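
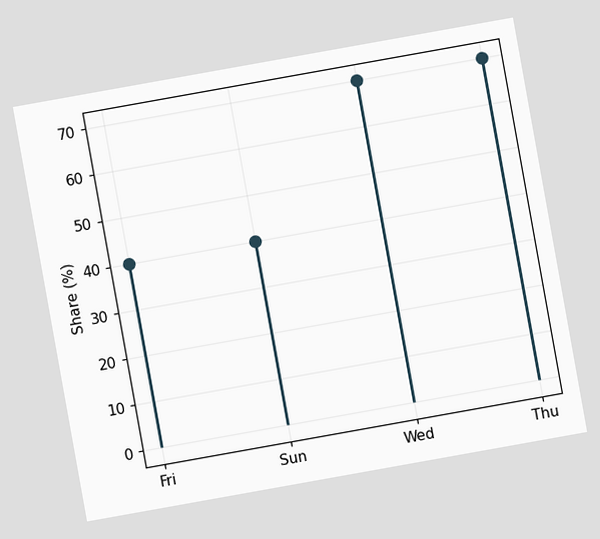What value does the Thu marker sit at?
70%

The chart is tilted about 10° counter-clockwise. The Thu marker sits at 70%.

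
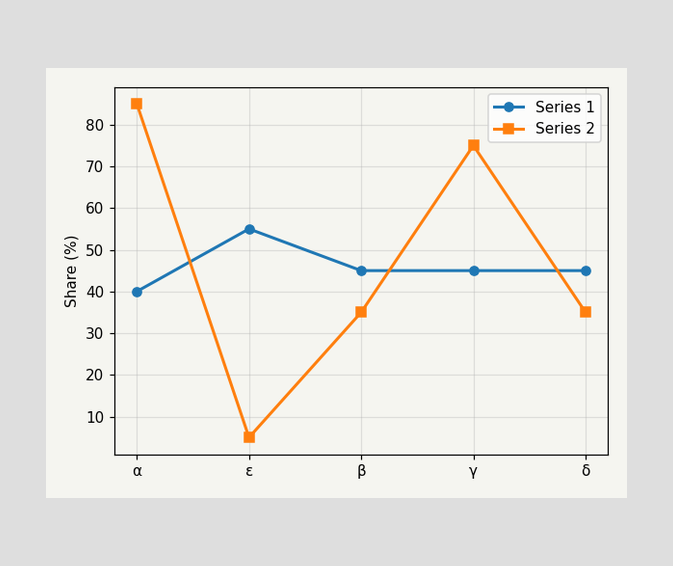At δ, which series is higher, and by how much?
Series 1, by 10%

At δ, Series 1 sits above the other line by 10%.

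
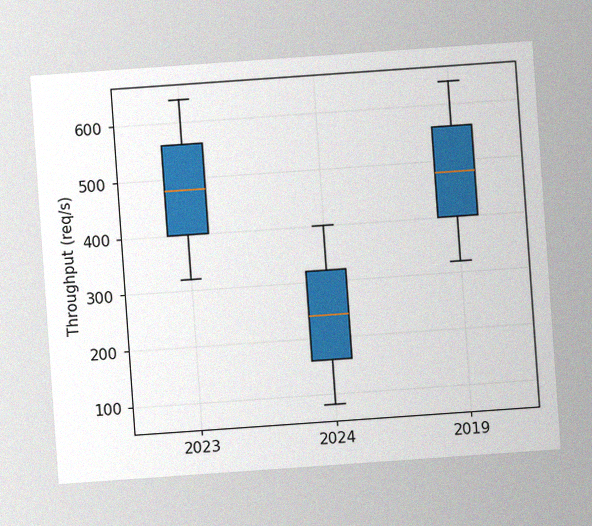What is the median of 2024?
240req/s

The chart is tilted about 4° counter-clockwise, with some photo noise. The median line in the 2024 box sits at 240req/s.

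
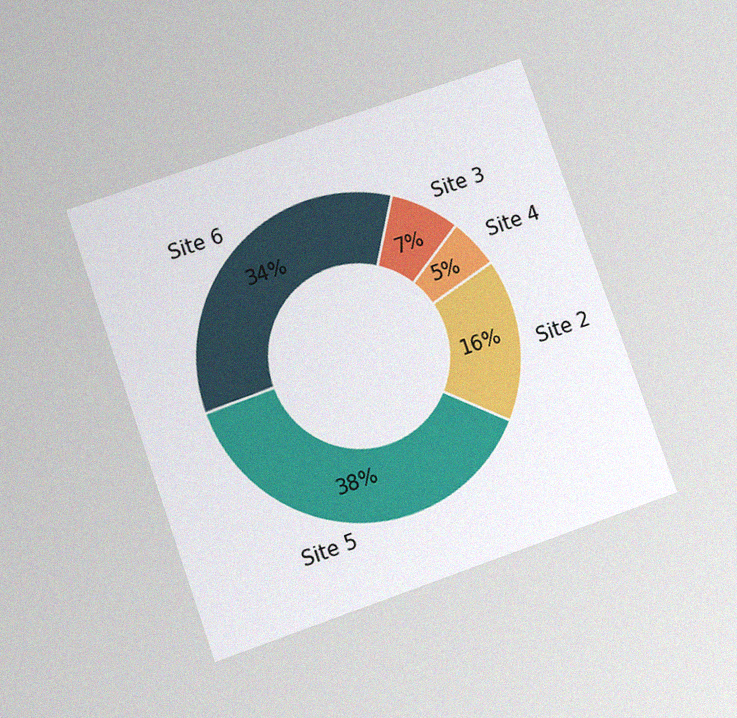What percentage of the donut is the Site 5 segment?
The chart is tilted about 19° counter-clockwise and viewed slightly from below, with some photo noise. The Site 5 segment takes up 38% of the ring.

38%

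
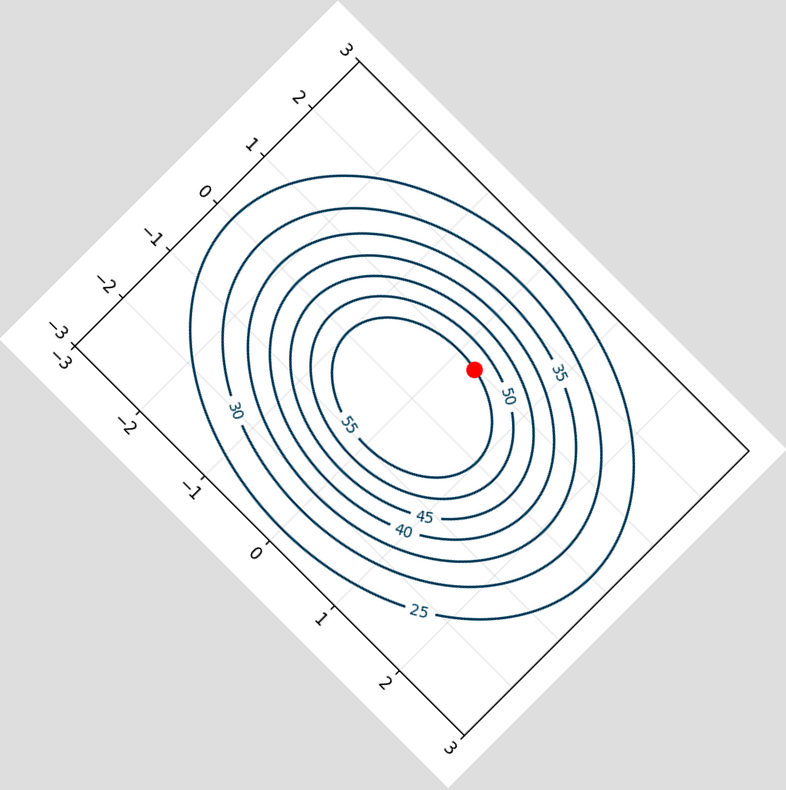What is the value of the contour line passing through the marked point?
55

The chart is tilted about 45° clockwise. The marked point sits on the contour labelled 55.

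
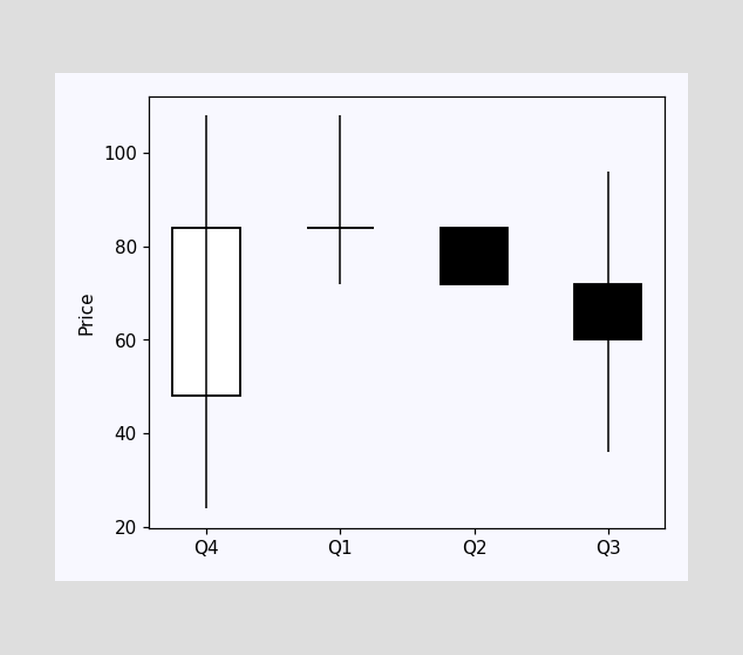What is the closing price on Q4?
The Q4 candle closes at 84.

84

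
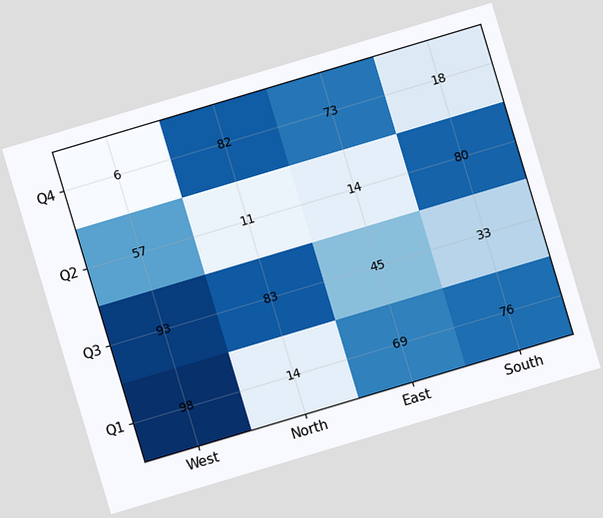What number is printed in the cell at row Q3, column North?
The chart is tilted about 17° counter-clockwise. The (Q3, North) cell reads 83.

83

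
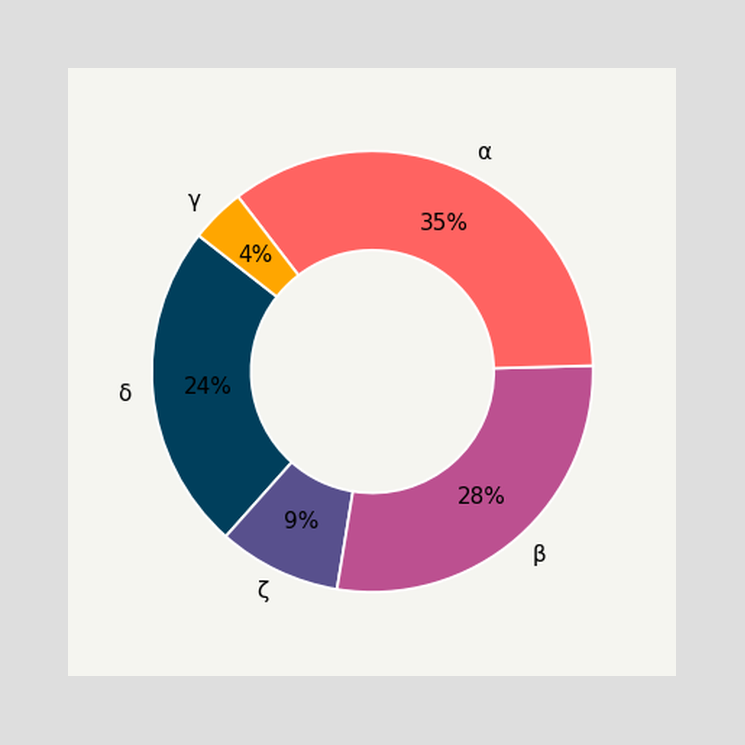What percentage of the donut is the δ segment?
24%

The δ segment takes up 24% of the ring.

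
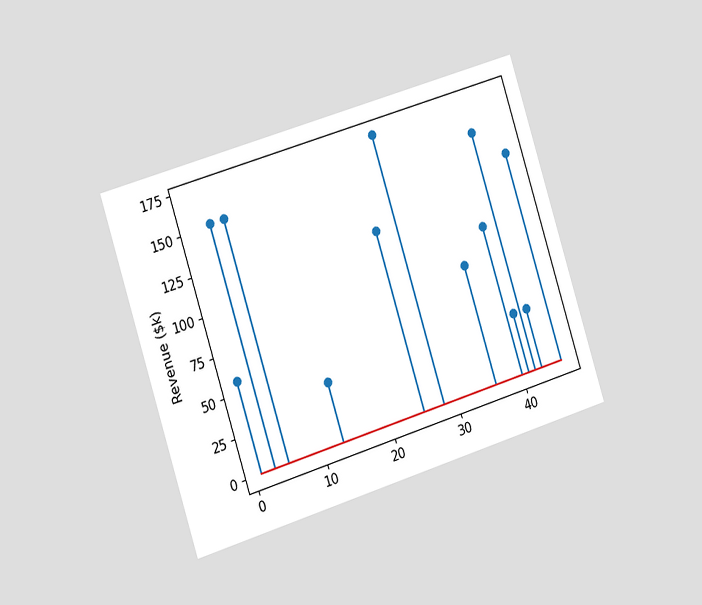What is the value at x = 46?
The chart is tilted about 18° counter-clockwise and viewed slightly from the left. The stem at x=46 reaches $133k.

$133k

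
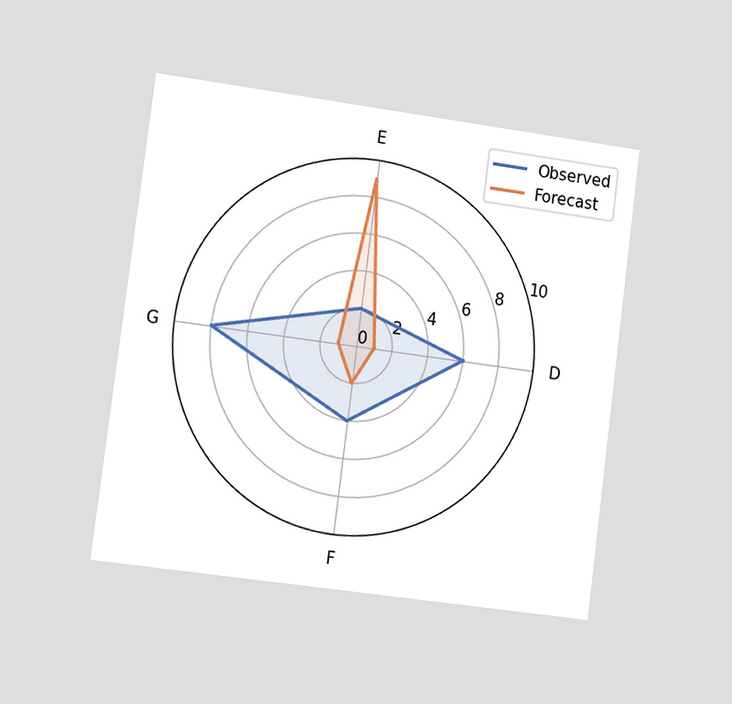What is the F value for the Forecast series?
2

The chart is tilted about 7° clockwise and viewed slightly from the left. On the F axis, Forecast reaches 2.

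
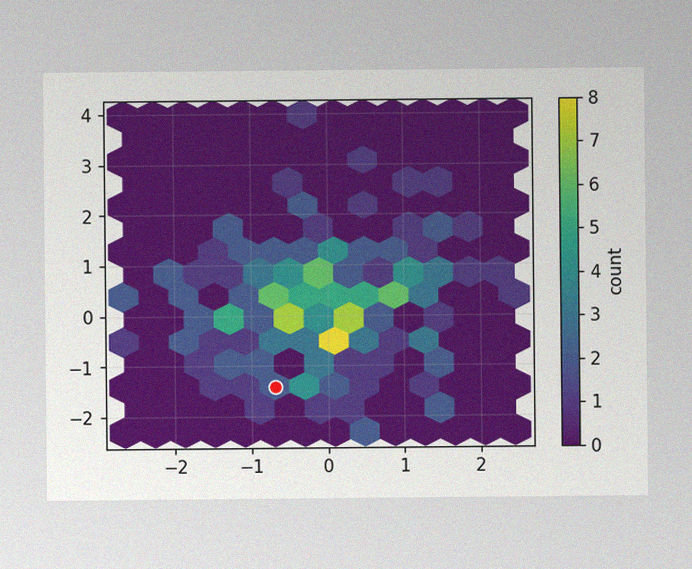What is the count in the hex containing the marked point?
The image has some photo noise and uneven lighting. The marked hex reads 2 on the colorbar.

2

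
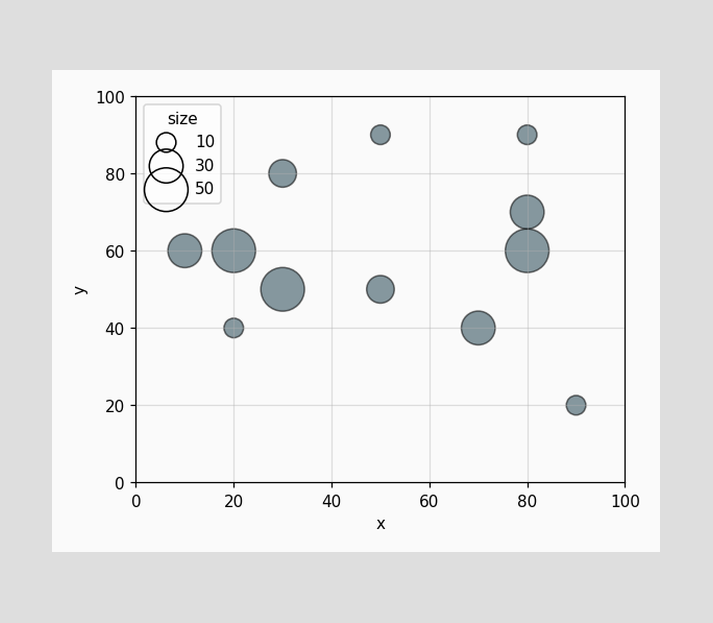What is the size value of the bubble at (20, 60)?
Matching the bubble at (20, 60) against the size legend gives 50.

50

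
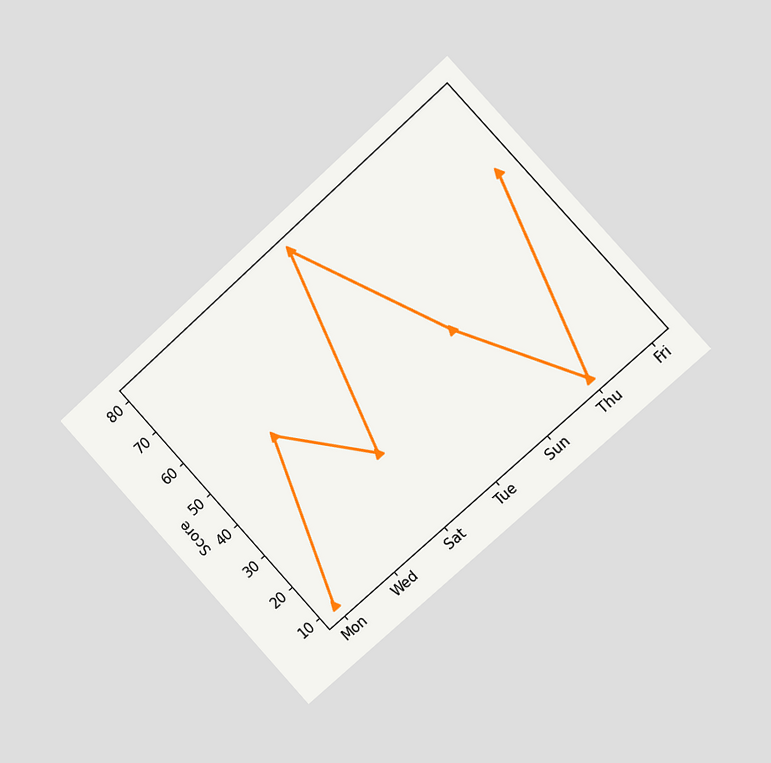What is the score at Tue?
The chart is tilted about 42° counter-clockwise and viewed at a slight angle. At Tue, the line is at 80.

80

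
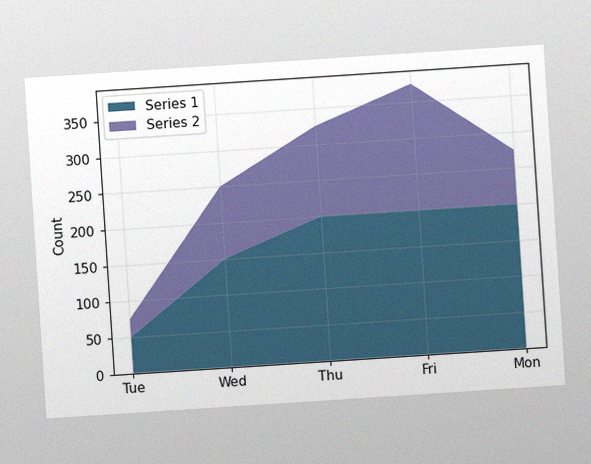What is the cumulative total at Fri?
375

The chart is tilted about 4° counter-clockwise, with some photo noise. The stacked total at Fri reaches 375.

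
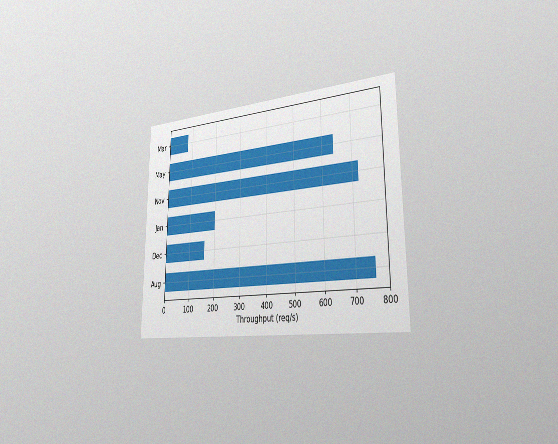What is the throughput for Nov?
720req/s

The chart is viewed slightly from the right, with some photo noise. Reading along the chart's x-axis, the Nov bar reaches 720req/s.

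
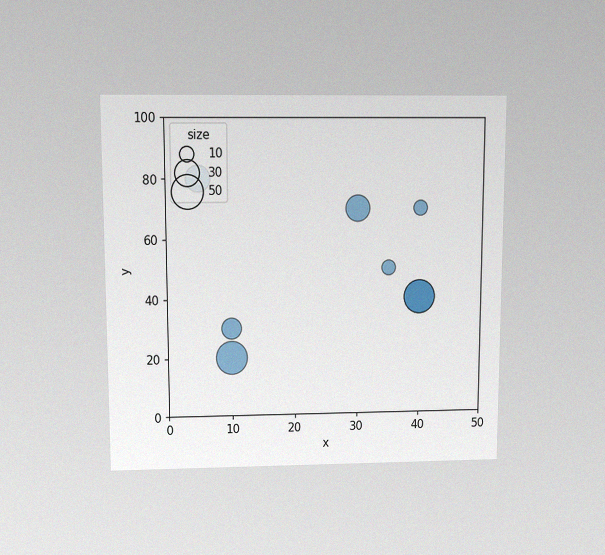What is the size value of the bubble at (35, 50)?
The chart is viewed slightly from above, with some photo noise. Matching the bubble at (35, 50) against the size legend gives 10.

10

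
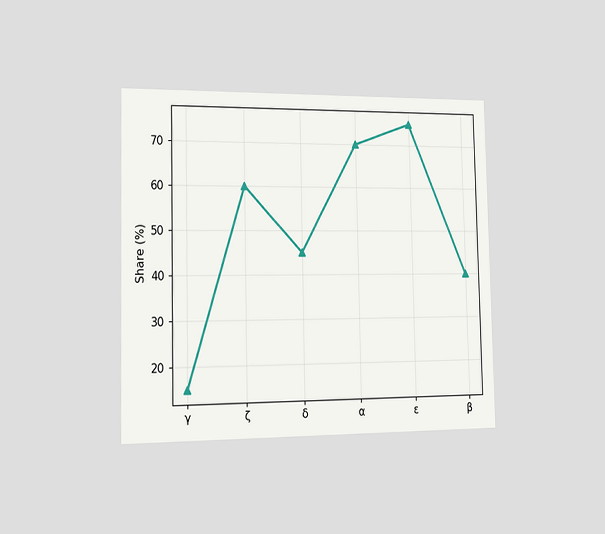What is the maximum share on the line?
The chart is viewed slightly from the left. The highest point is at ε, and reading across to the y-axis gives 75%.

75%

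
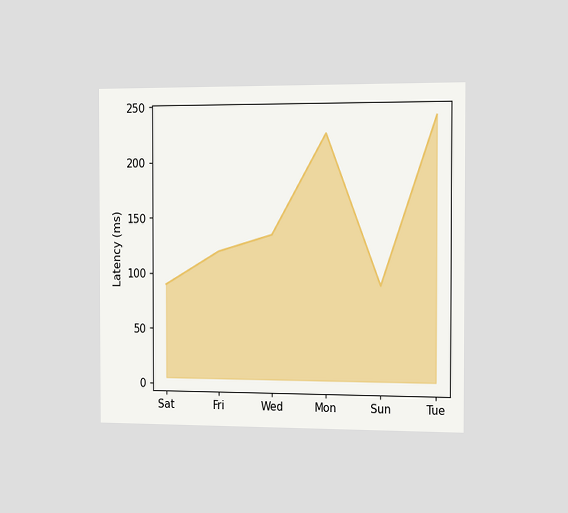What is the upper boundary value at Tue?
240ms

The chart is viewed slightly from the right. At Tue the upper boundary is at 240ms.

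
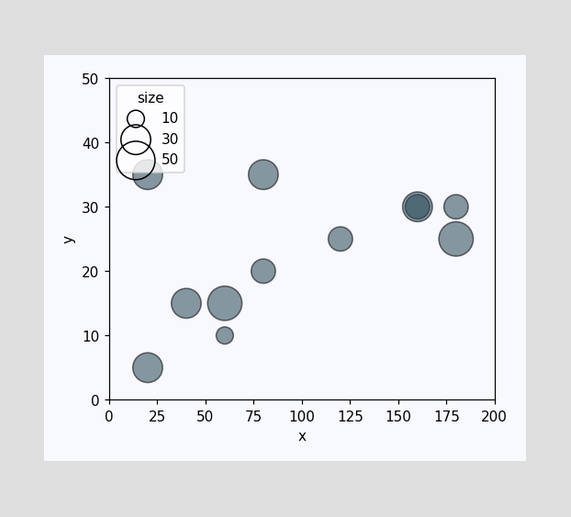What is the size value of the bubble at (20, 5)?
Matching the bubble at (20, 5) against the size legend gives 30.

30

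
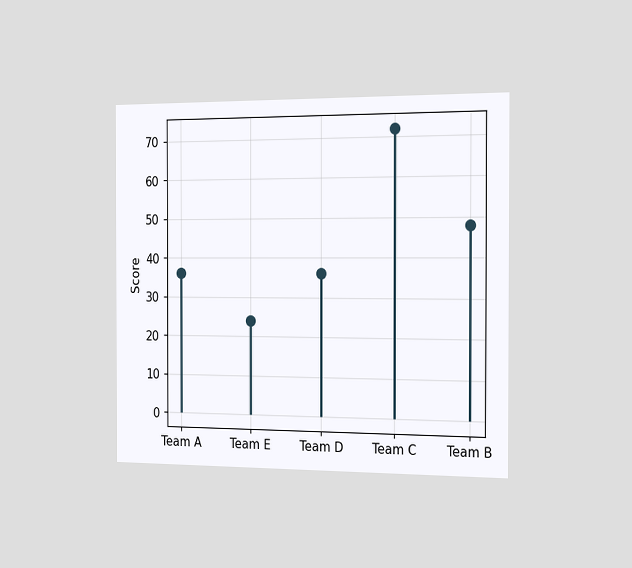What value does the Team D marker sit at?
The chart is viewed slightly from the right. The Team D marker sits at 36.

36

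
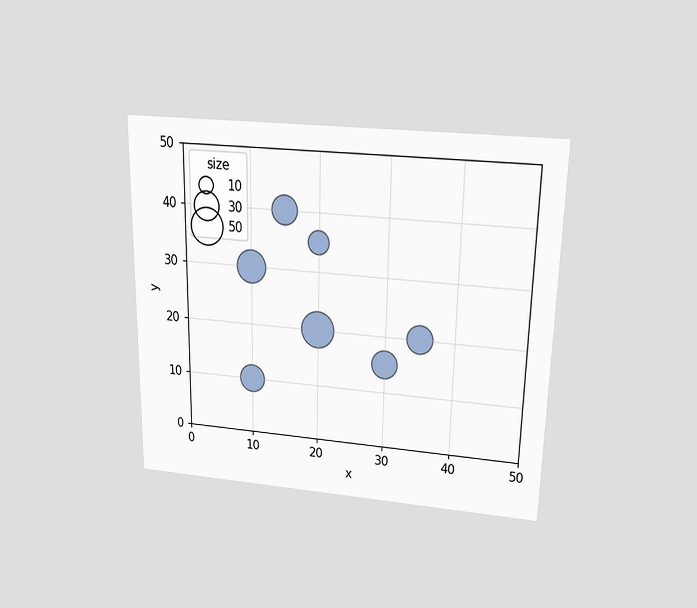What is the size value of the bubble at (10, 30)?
The chart is viewed slightly from above. Matching the bubble at (10, 30) against the size legend gives 40.

40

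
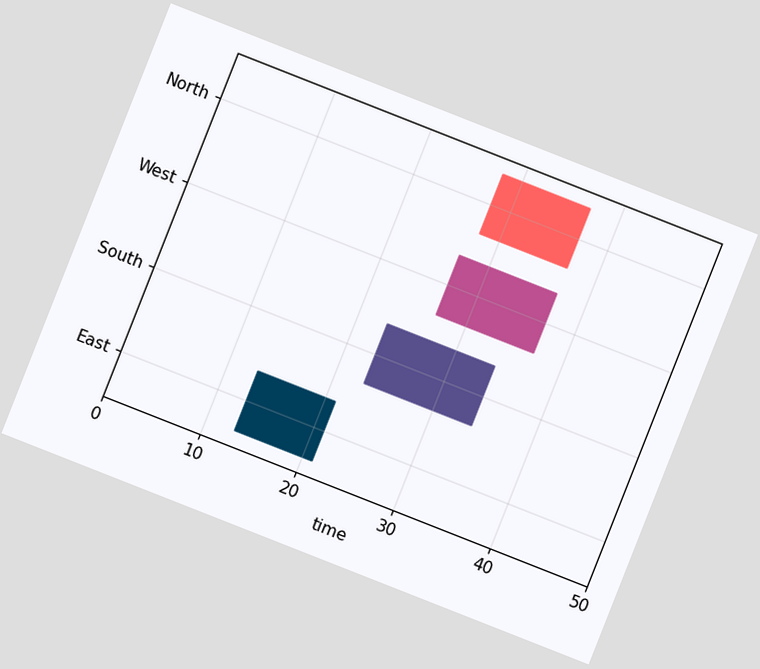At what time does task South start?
23

The chart is tilted about 22° clockwise. The South bar begins at t=23.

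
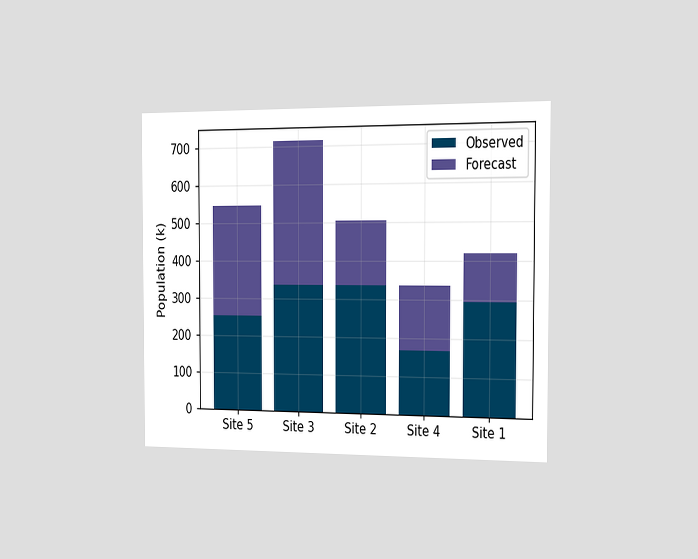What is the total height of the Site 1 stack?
420k

The chart is viewed slightly from the right. The Site 1 stack's top reaches 420k on the y-axis.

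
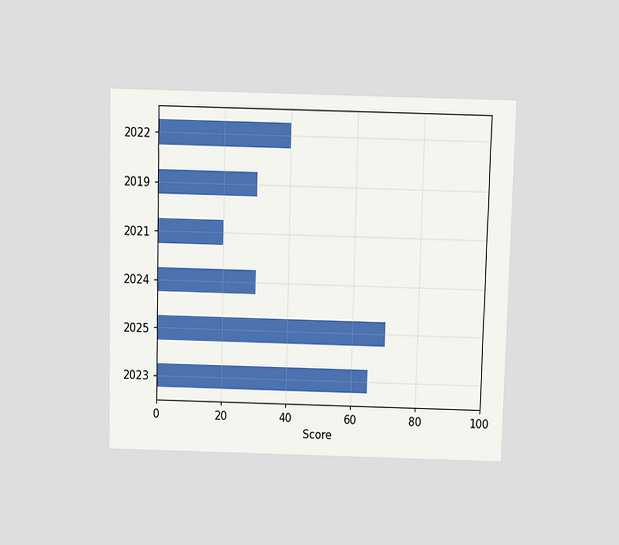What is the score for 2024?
The chart is viewed slightly from above. Reading along the chart's x-axis, the 2024 bar reaches 30.

30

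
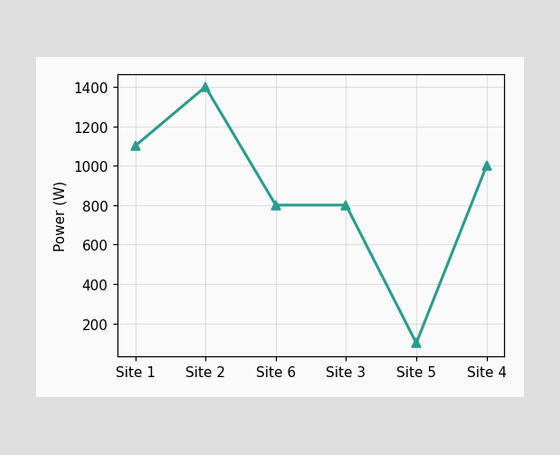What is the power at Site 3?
800W

At Site 3, the line is at 800W.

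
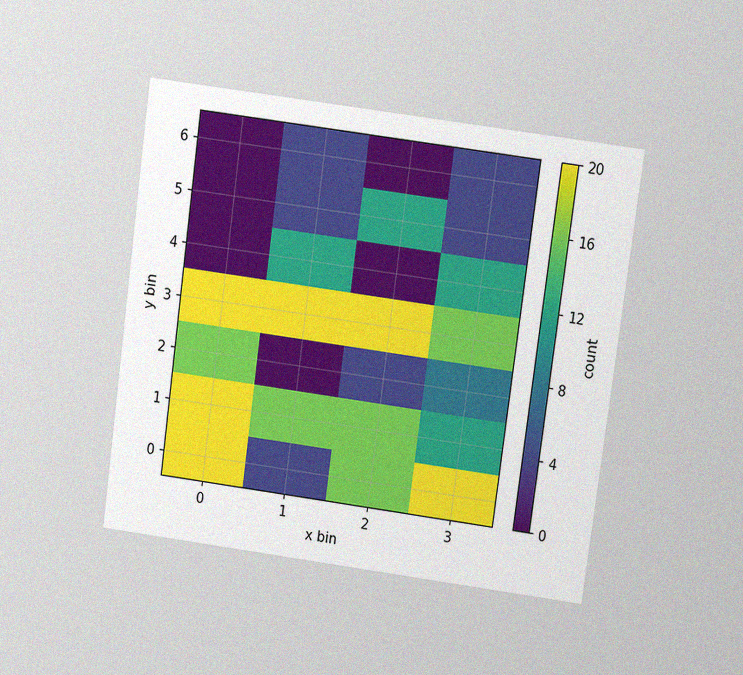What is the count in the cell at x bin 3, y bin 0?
The chart is tilted about 8° clockwise and viewed slightly from above, with some photo noise. Matching the cell (3, 0) against the colorbar gives 20.

20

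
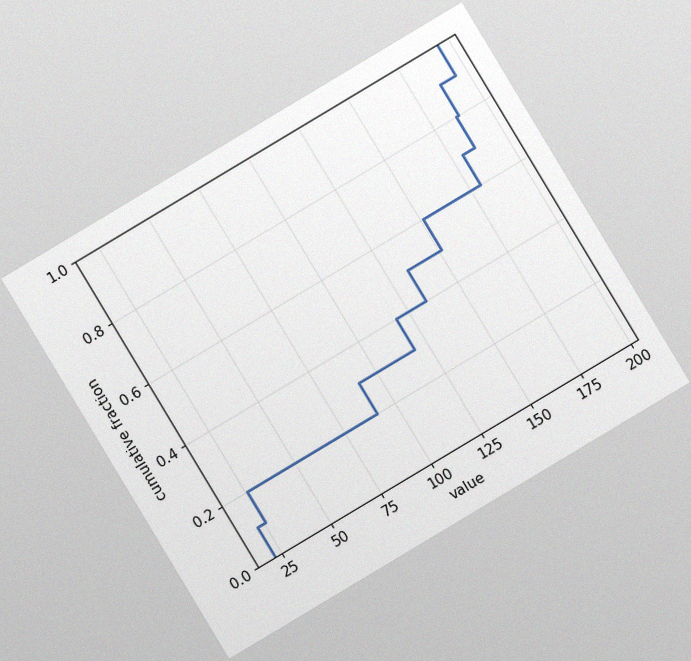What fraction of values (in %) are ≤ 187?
The chart is tilted about 31° counter-clockwise, with some photo noise. At x=187 the ECDF step is at 90%.

90%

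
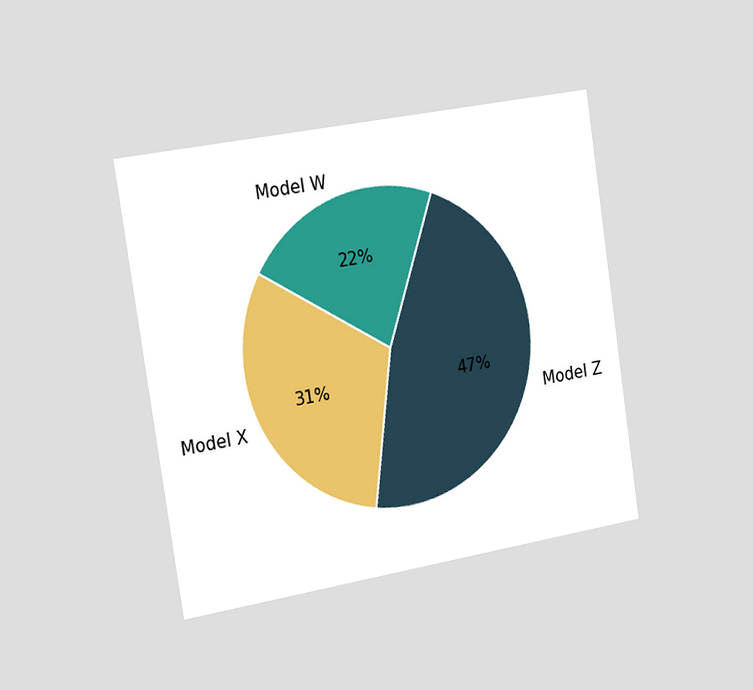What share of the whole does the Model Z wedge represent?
47%

The chart is tilted about 9° counter-clockwise and viewed slightly from the left. The Model Z slice takes up 47% of the pie.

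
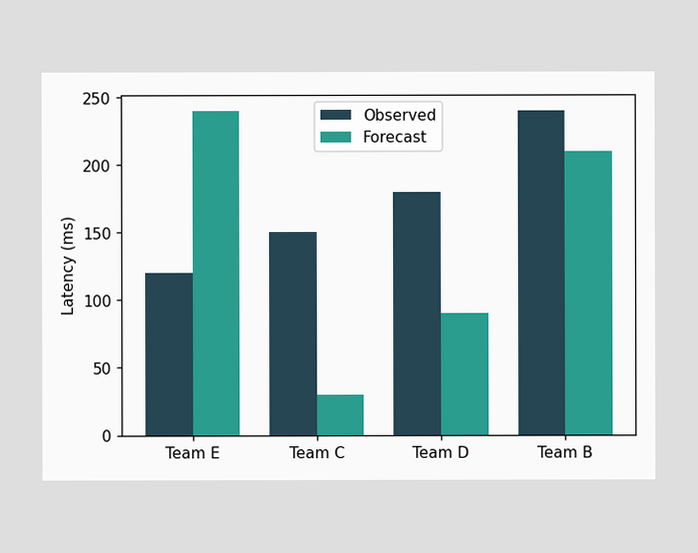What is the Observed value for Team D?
The Observed bar at Team D reaches 180ms on the y-axis.

180ms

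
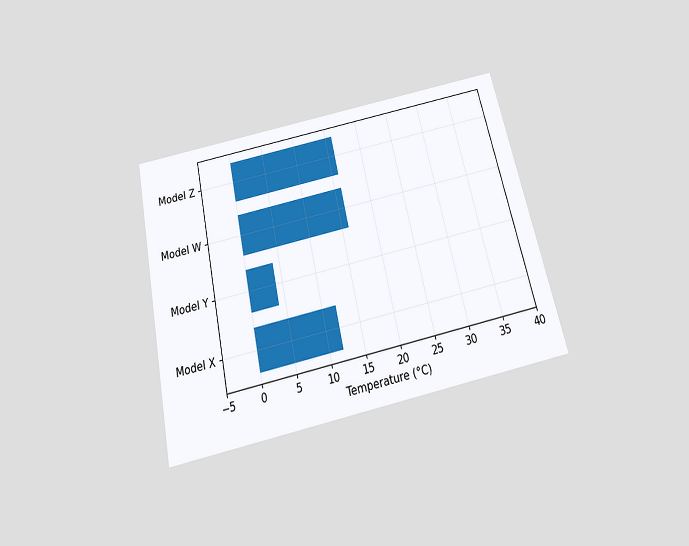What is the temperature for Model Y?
4°C

The chart is tilted about 12° counter-clockwise and viewed slightly from below. Reading along the chart's x-axis, the Model Y bar reaches 4°C.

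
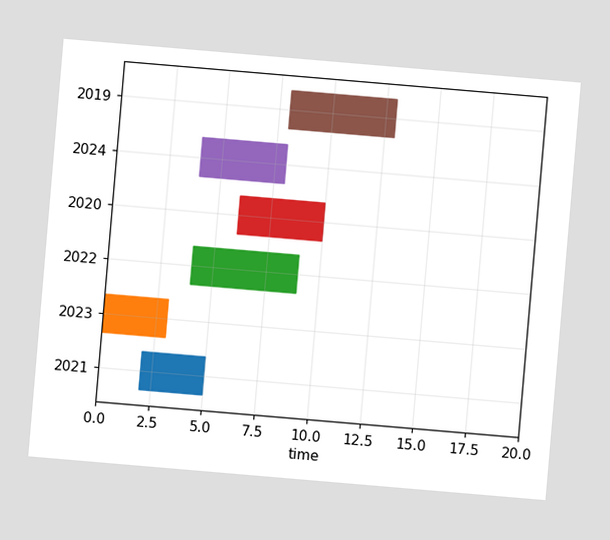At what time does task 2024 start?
The chart is tilted about 5° clockwise. The 2024 bar begins at t=4.

4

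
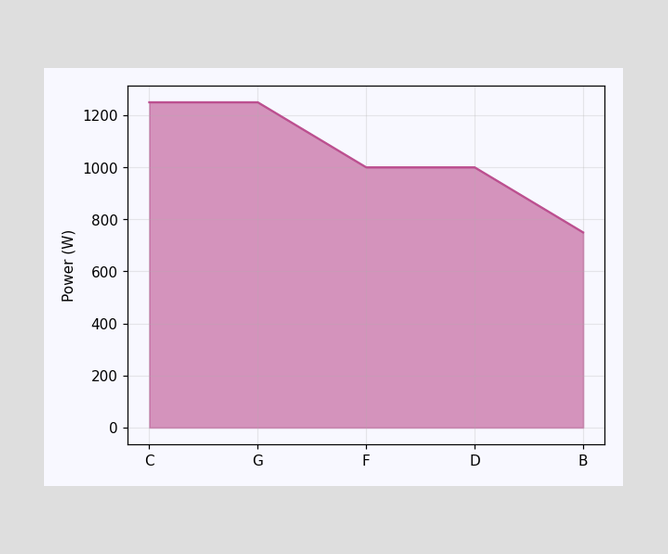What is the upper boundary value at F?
1000W

At F the upper boundary is at 1000W.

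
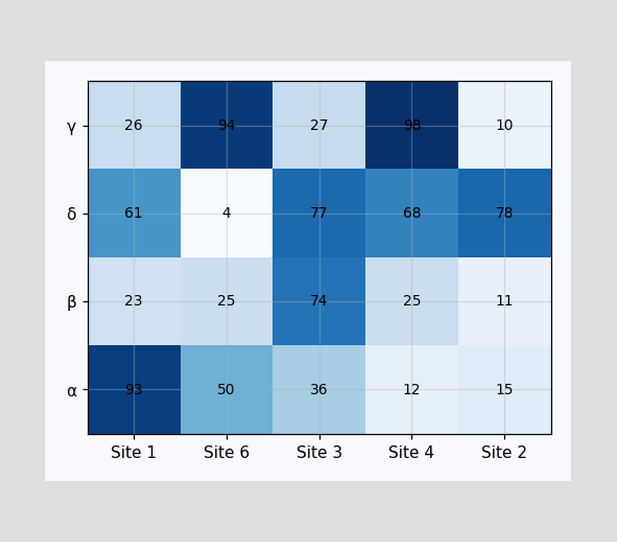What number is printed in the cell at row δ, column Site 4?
68

The (δ, Site 4) cell reads 68.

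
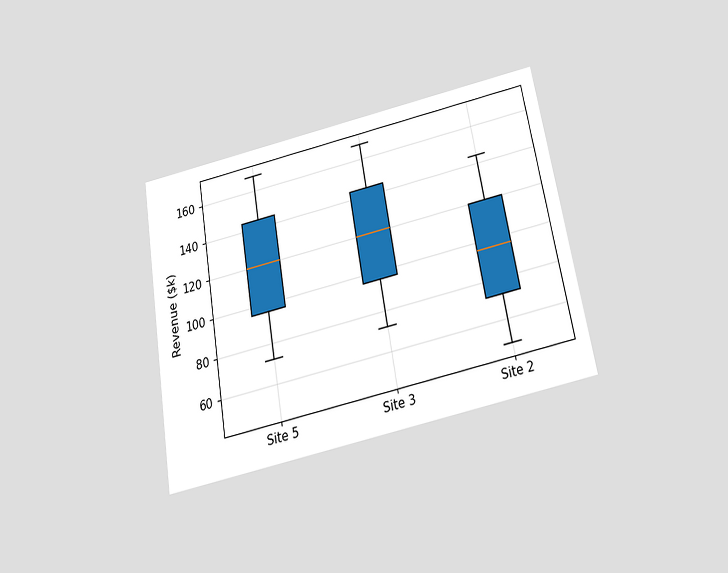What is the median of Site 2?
$96k

The chart is tilted about 10° counter-clockwise and viewed slightly from below. The median line in the Site 2 box sits at $96k.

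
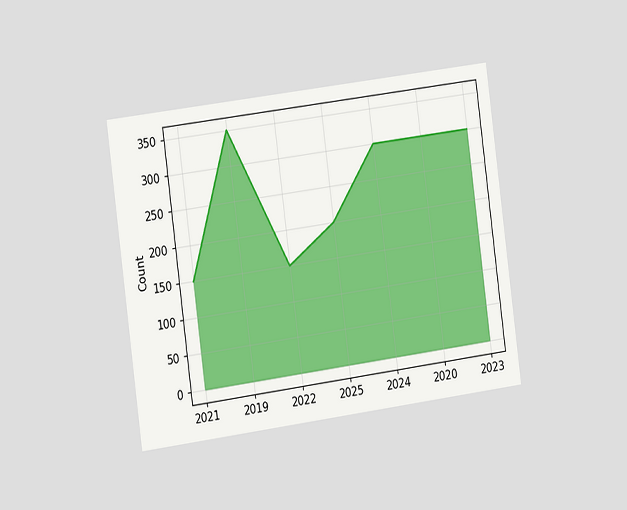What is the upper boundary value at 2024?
300

The chart is tilted about 8° counter-clockwise and viewed slightly from the left. At 2024 the upper boundary is at 300.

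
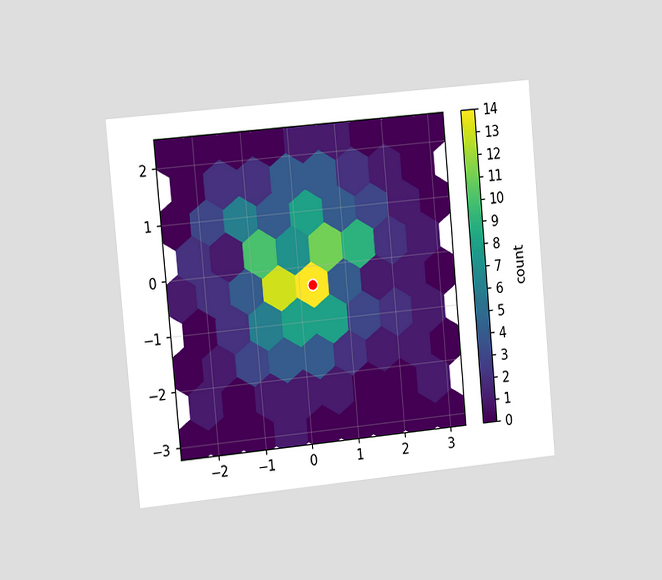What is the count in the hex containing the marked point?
The chart is tilted about 5° counter-clockwise and viewed slightly from the left. The marked hex reads 14 on the colorbar.

14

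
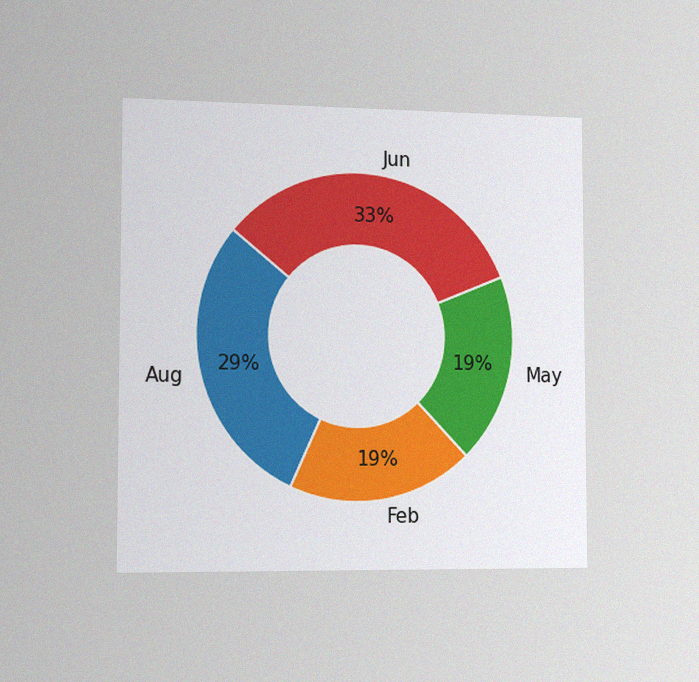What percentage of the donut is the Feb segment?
19%

The chart is viewed slightly from the left, with some photo noise. The Feb segment takes up 19% of the ring.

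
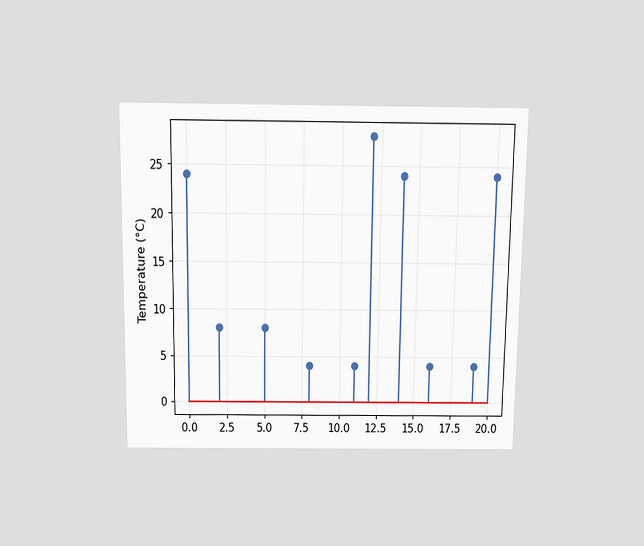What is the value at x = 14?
The chart is viewed slightly from above. The stem at x=14 reaches 24°C.

24°C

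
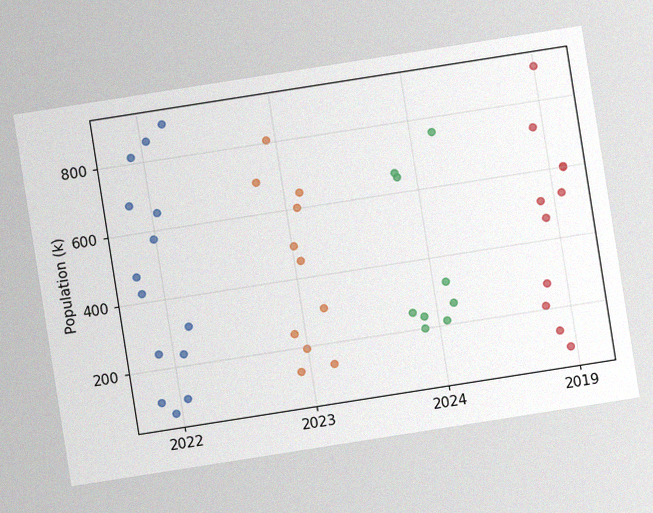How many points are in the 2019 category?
The chart is tilted about 9° counter-clockwise, with some photo noise. Counting the markers in the 2019 column gives 11.

11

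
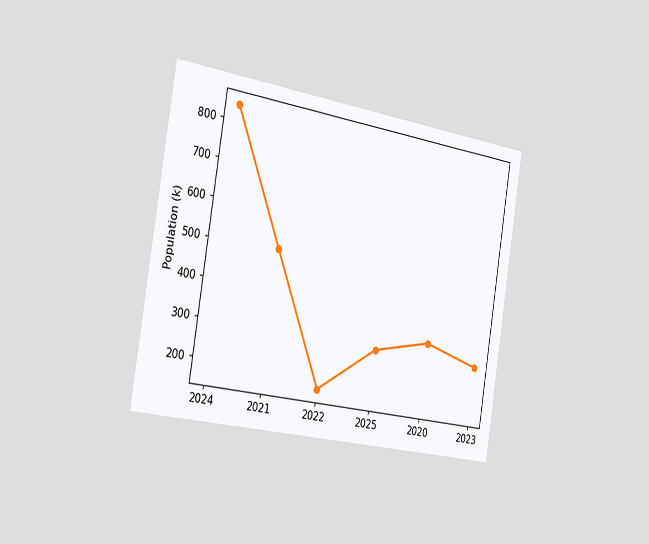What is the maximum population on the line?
The chart is tilted about 9° clockwise and viewed slightly from the left. The highest point is at 2024, and reading across to the y-axis gives 840k.

840k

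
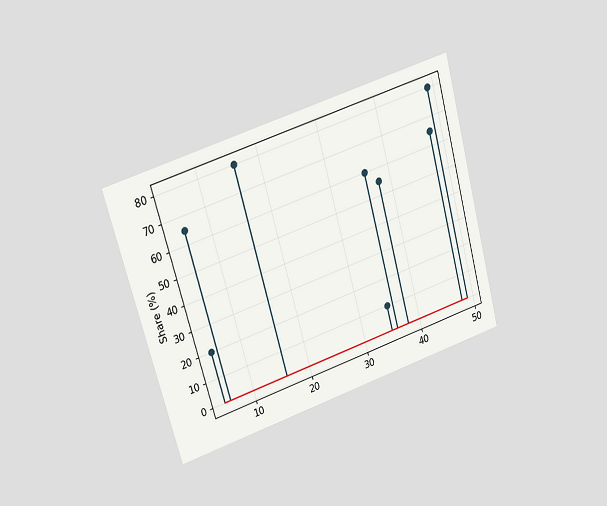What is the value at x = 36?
The chart is tilted about 16° counter-clockwise and viewed at a slight angle. The stem at x=36 reaches 60%.

60%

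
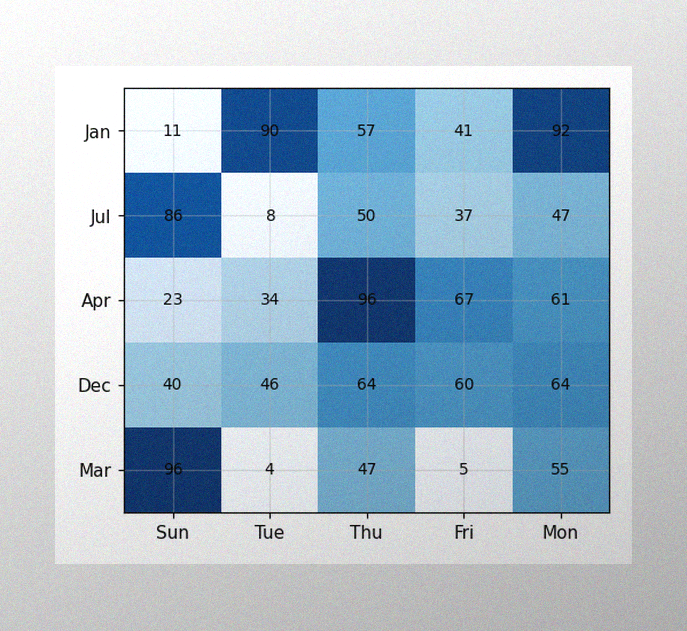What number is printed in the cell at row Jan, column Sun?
11

The image has some photo noise and uneven lighting. The (Jan, Sun) cell reads 11.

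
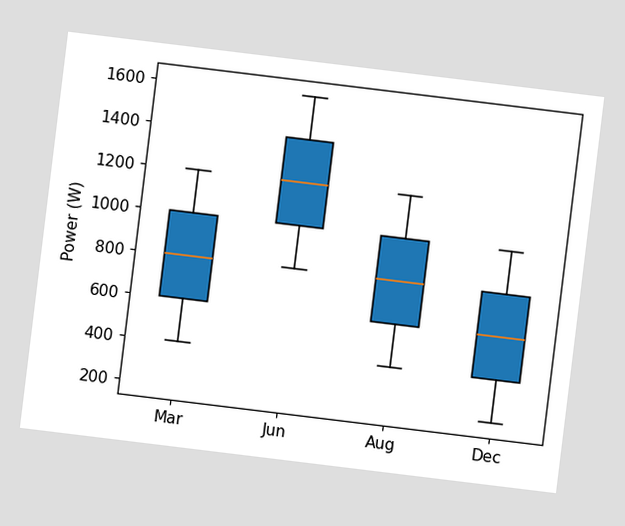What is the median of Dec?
The chart is tilted about 7° clockwise. The median line in the Dec box sits at 600W.

600W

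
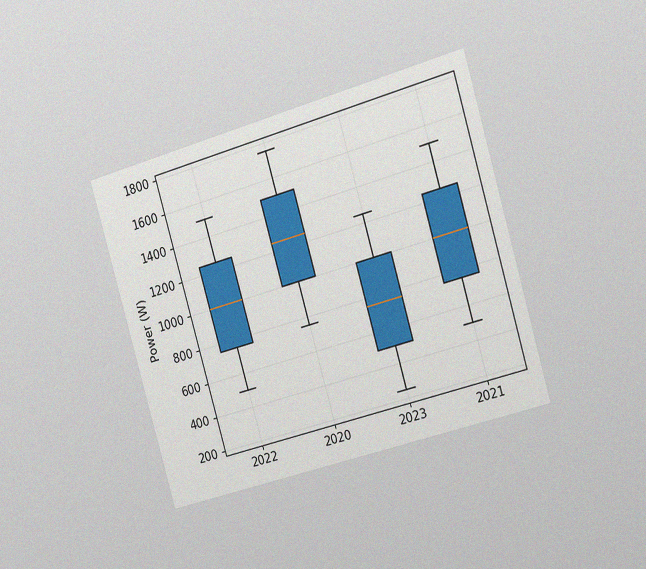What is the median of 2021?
1000W

The chart is tilted about 16° counter-clockwise and viewed slightly from the right, with some photo noise. The median line in the 2021 box sits at 1000W.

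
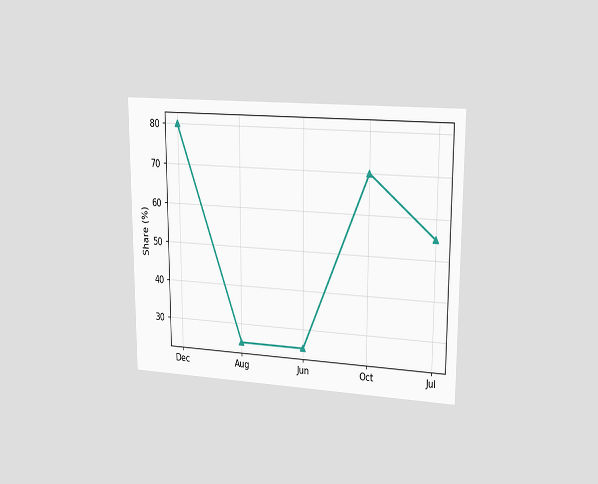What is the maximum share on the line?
The chart is viewed slightly from the right. The highest point is at Dec, and reading across to the y-axis gives 80%.

80%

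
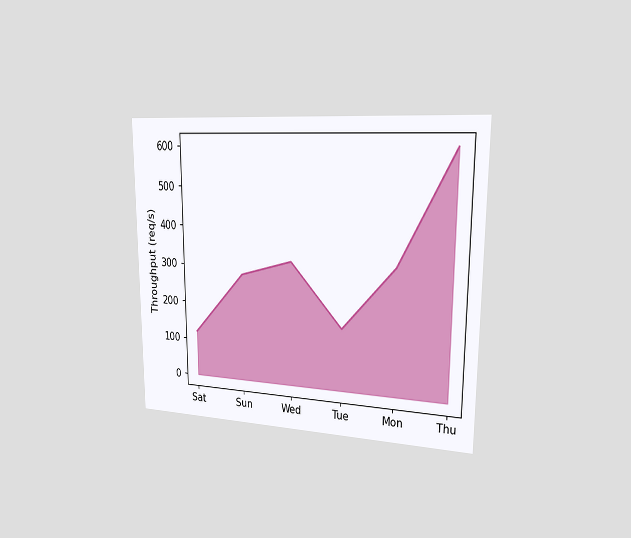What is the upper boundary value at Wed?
The chart is viewed slightly from the right. At Wed the upper boundary is at 320req/s.

320req/s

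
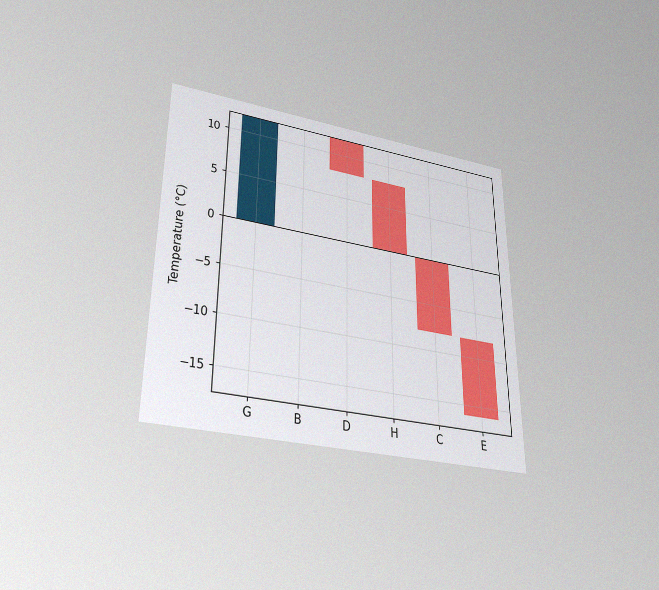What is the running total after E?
-16°C

The chart is viewed slightly from below, with some photo noise. After E the running total reaches -16°C.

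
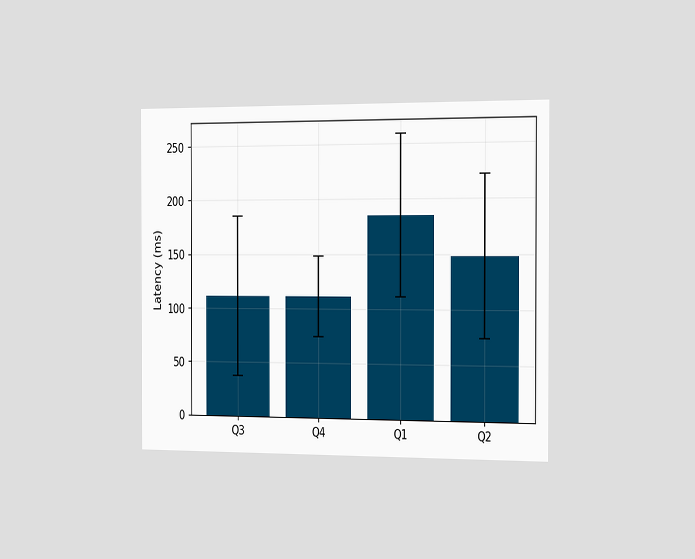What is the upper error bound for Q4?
The chart is viewed slightly from the right. The Q4 bar's upper whisker reaches 148ms.

148ms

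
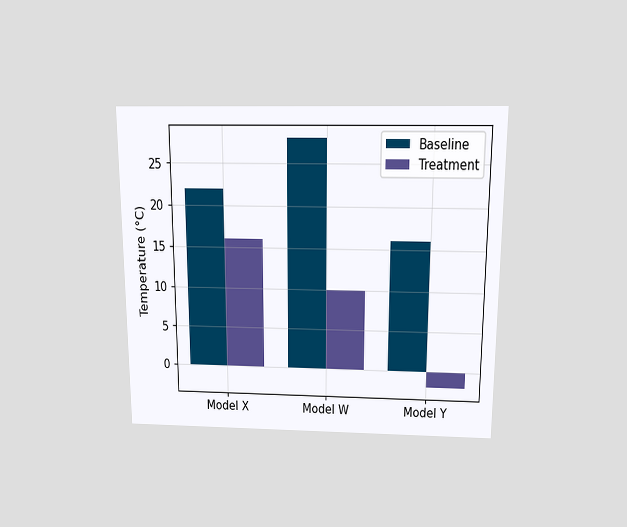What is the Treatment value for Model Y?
-2°C

The chart is viewed slightly from above. The Treatment bar at Model Y reaches -2°C on the y-axis.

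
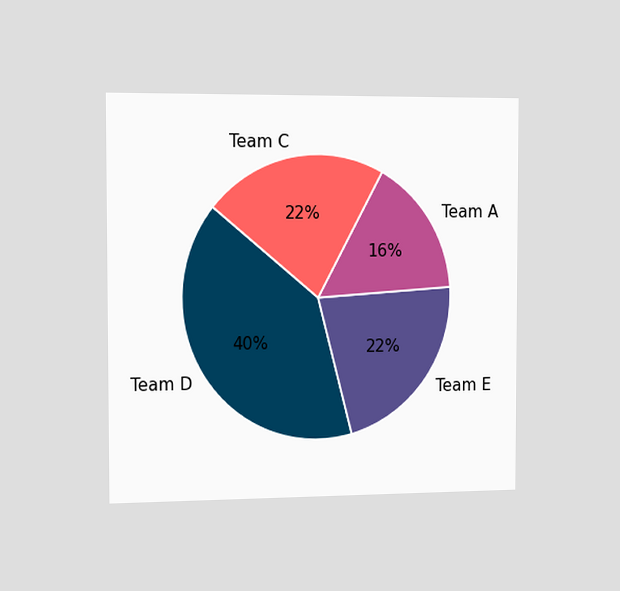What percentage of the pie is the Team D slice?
The chart is viewed slightly from the left. The Team D slice takes up 40% of the pie.

40%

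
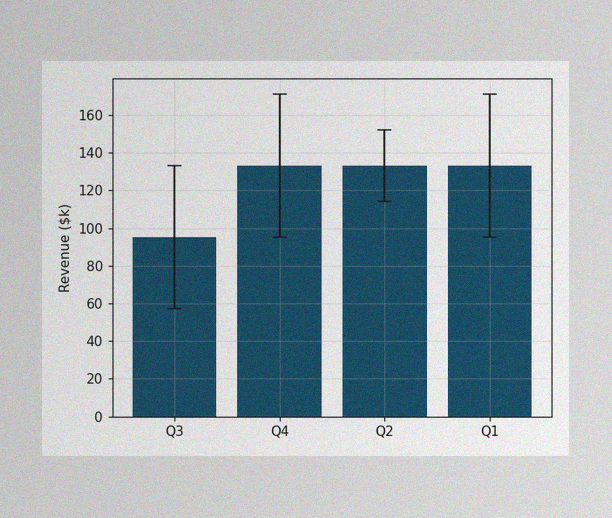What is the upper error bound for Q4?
The image has some photo noise and uneven lighting. The Q4 bar's upper whisker reaches $171k.

$171k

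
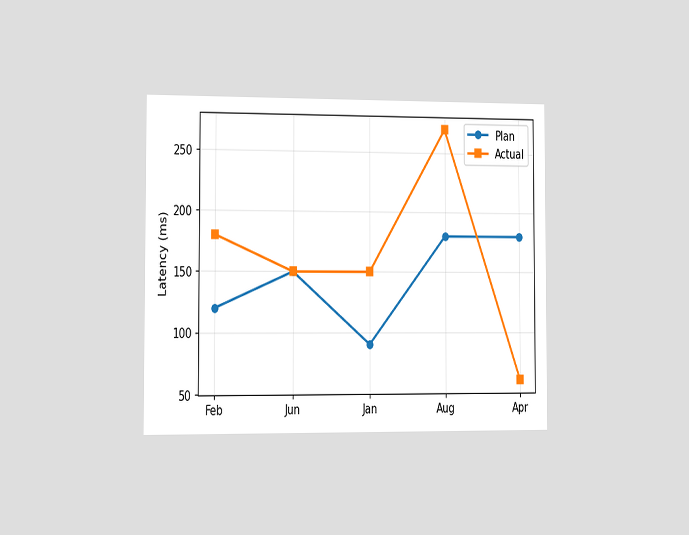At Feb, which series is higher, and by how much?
Actual, by 60ms

The chart is viewed slightly from the left. At Feb, Actual sits above the other line by 60ms.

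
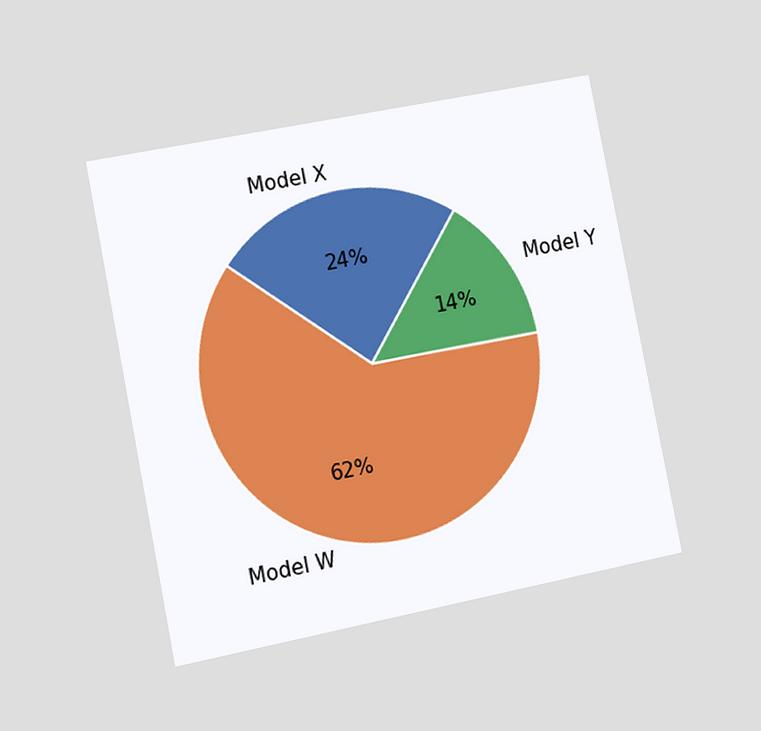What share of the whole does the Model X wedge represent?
The chart is tilted about 11° counter-clockwise and viewed at a slight angle. The Model X slice takes up 24% of the pie.

24%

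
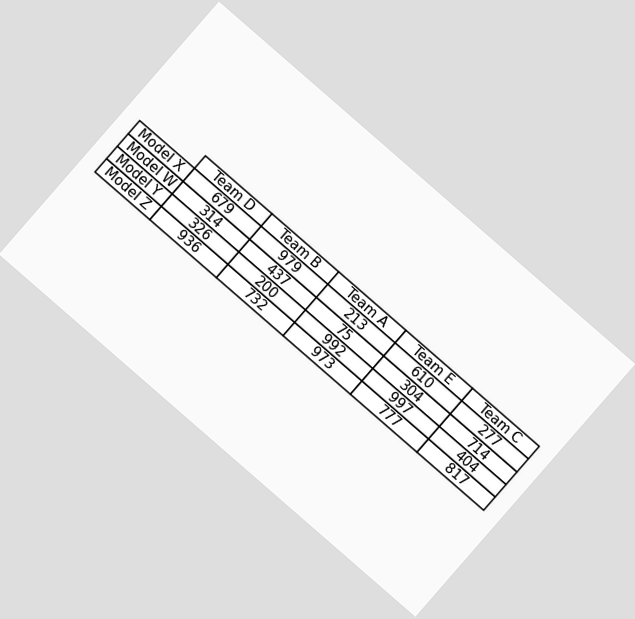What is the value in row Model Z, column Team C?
817

The chart is tilted about 41° clockwise. The (Model Z, Team C) cell reads 817.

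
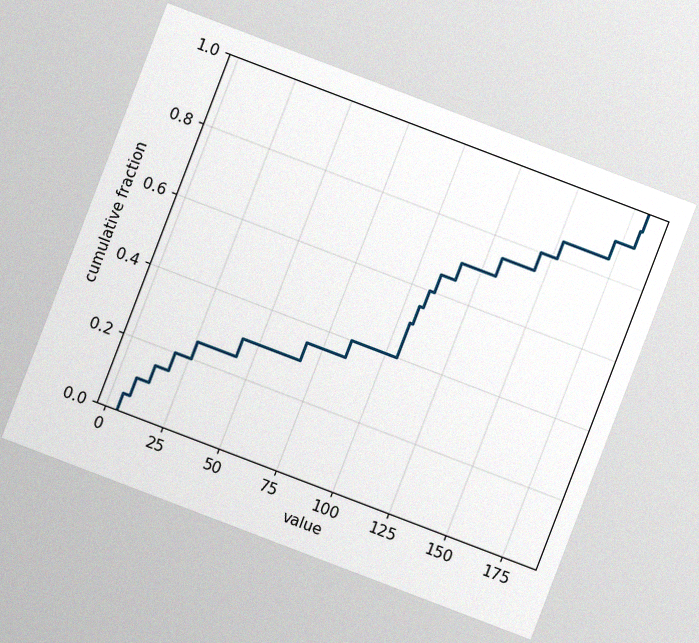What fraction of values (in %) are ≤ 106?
The chart is tilted about 21° clockwise, with some photo noise. At x=106 the ECDF step is at 55%.

55%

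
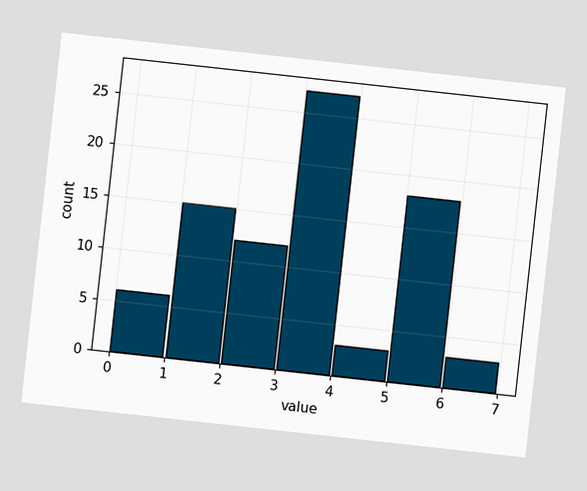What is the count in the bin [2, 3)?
The chart is tilted about 6° clockwise. The [2, 3) bin has height 12.

12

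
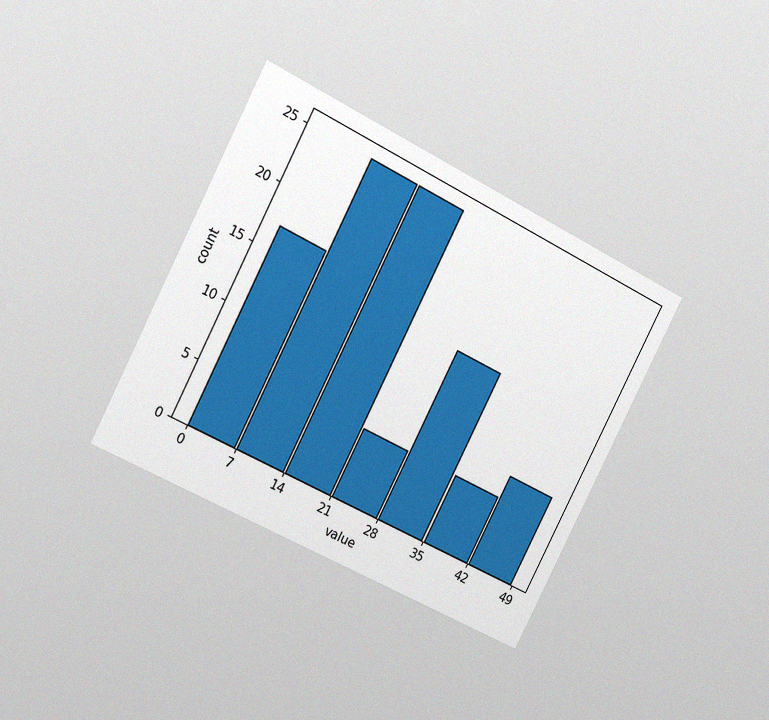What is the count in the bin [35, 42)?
The chart is tilted about 27° clockwise and viewed at a slight angle, with some photo noise. The [35, 42) bin has height 6.

6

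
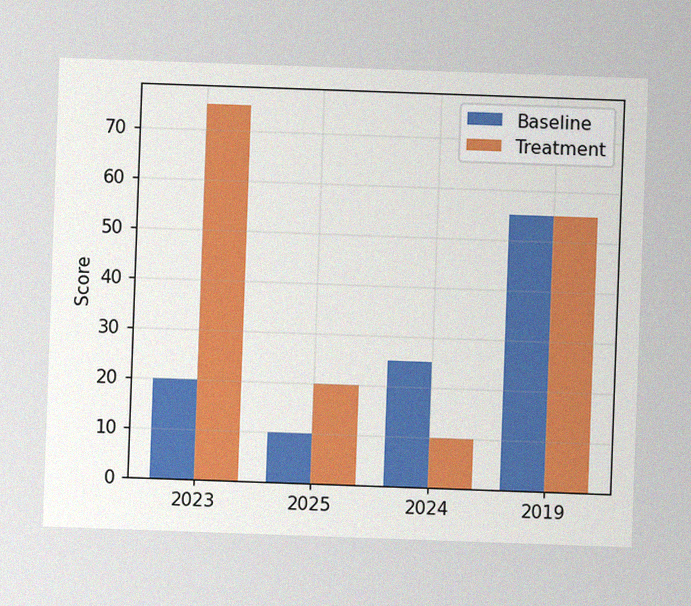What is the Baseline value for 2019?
The chart is tilted about 2° clockwise, with some photo noise. The Baseline bar at 2019 reaches 55 on the y-axis.

55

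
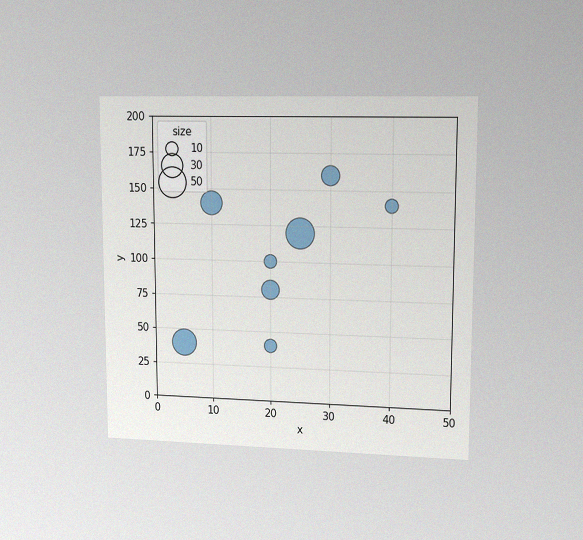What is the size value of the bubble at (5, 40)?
40

The chart is viewed at a slight angle, with some photo noise. Matching the bubble at (5, 40) against the size legend gives 40.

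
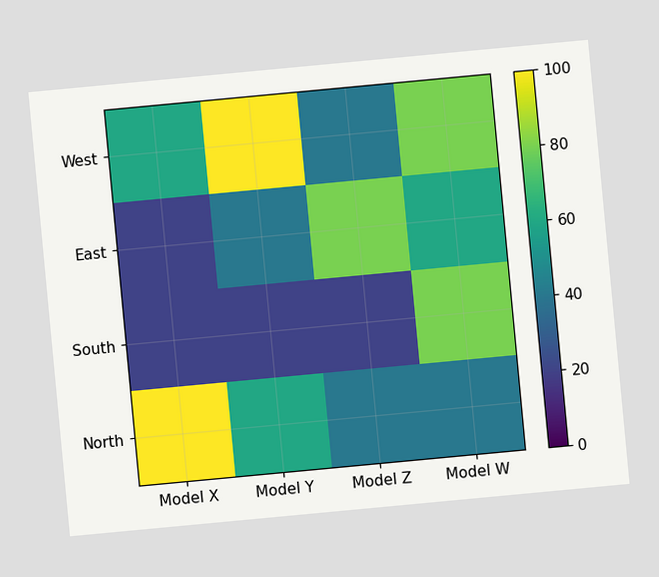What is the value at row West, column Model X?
The chart is tilted about 5° counter-clockwise. Matching cell (West, Model X) against the colorbar gives 60.

60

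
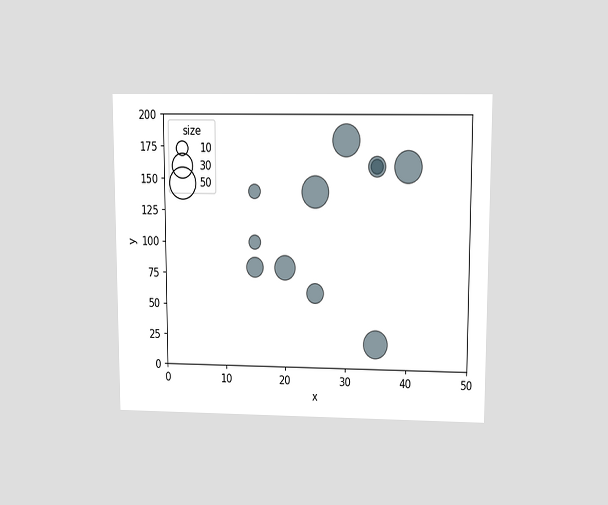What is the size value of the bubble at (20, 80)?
30

The chart is viewed at a slight angle. Matching the bubble at (20, 80) against the size legend gives 30.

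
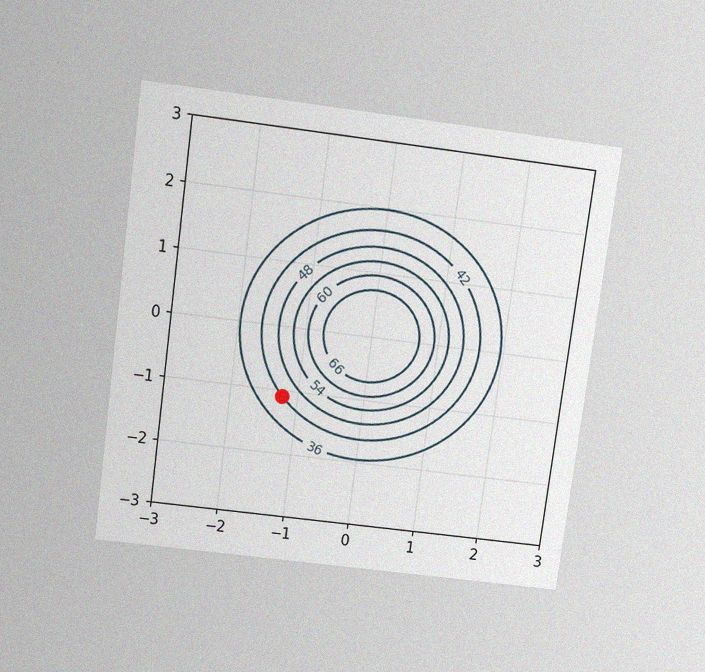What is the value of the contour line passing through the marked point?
The chart is tilted about 8° clockwise and viewed slightly from above, with some photo noise. The marked point sits on the contour labelled 42.

42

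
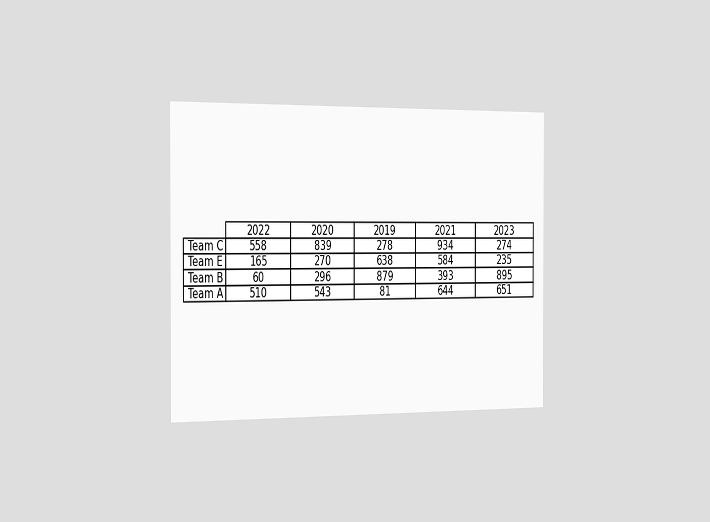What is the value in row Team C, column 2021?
934

The chart is viewed slightly from the left. The (Team C, 2021) cell reads 934.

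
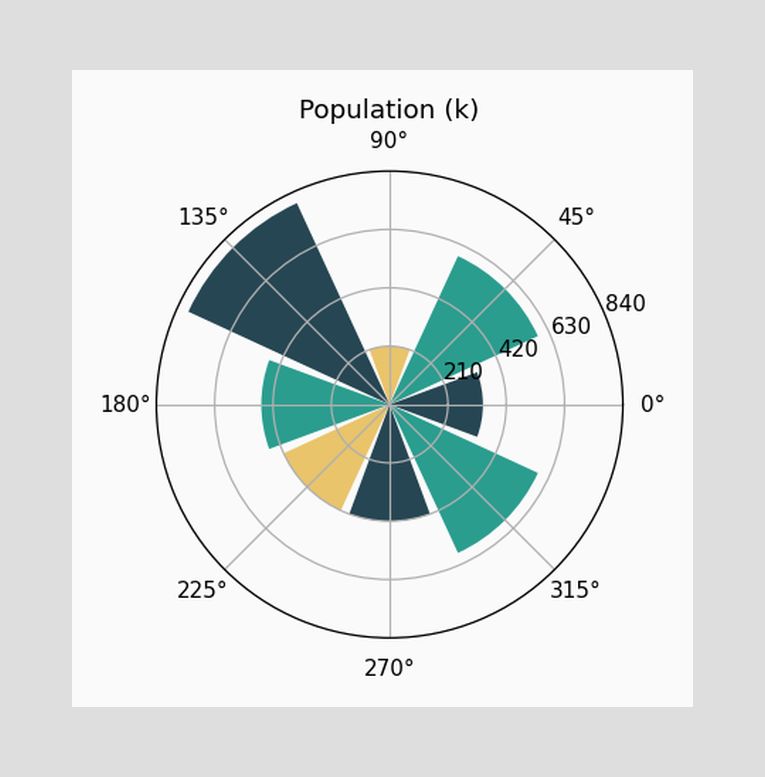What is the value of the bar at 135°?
798k

The bar at 135° reaches 798k on the radial axis.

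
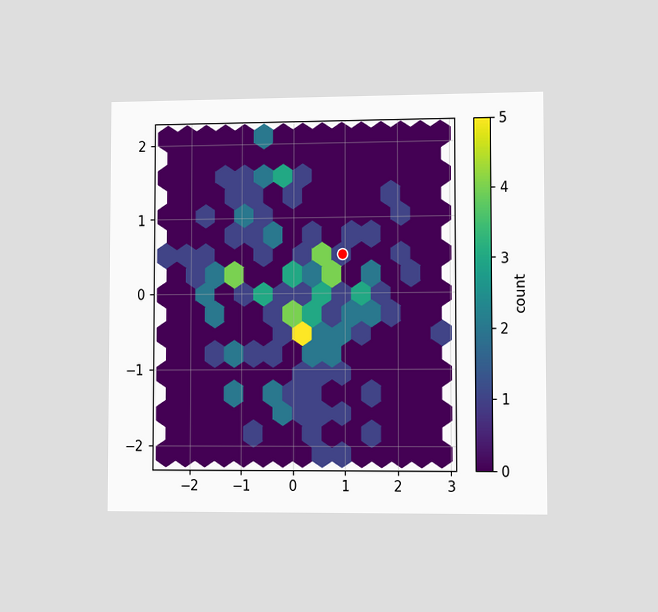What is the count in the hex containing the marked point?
The chart is viewed slightly from the right. The marked hex reads 1 on the colorbar.

1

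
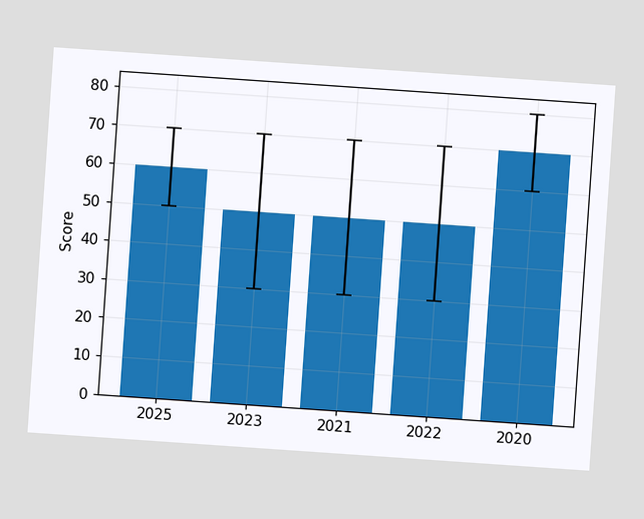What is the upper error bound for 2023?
70

The chart is tilted about 4° clockwise. The 2023 bar's upper whisker reaches 70.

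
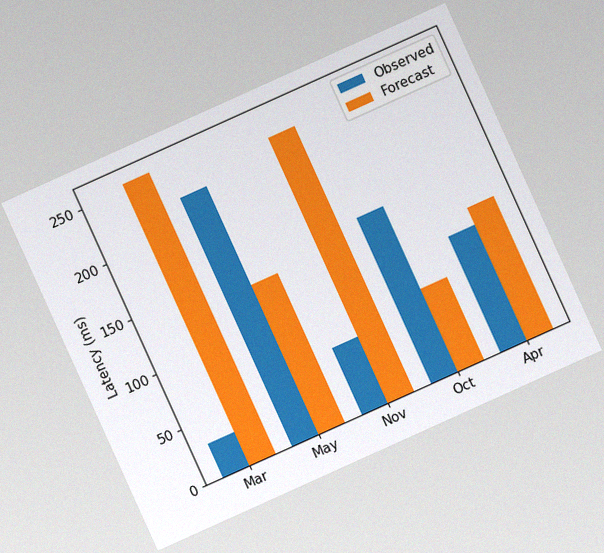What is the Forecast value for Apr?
120ms

The chart is tilted about 24° counter-clockwise, with some photo noise. The Forecast bar at Apr reaches 120ms on the y-axis.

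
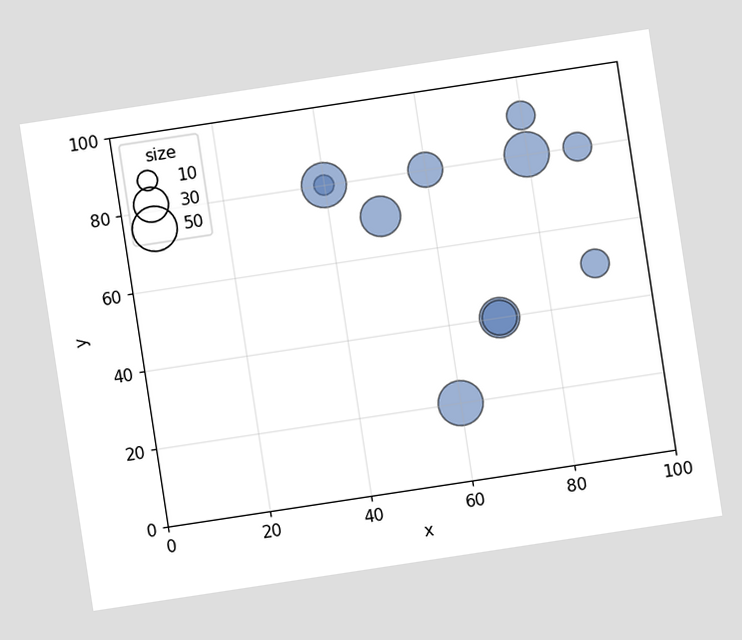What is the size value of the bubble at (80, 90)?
The chart is tilted about 9° counter-clockwise. Matching the bubble at (80, 90) against the size legend gives 20.

20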